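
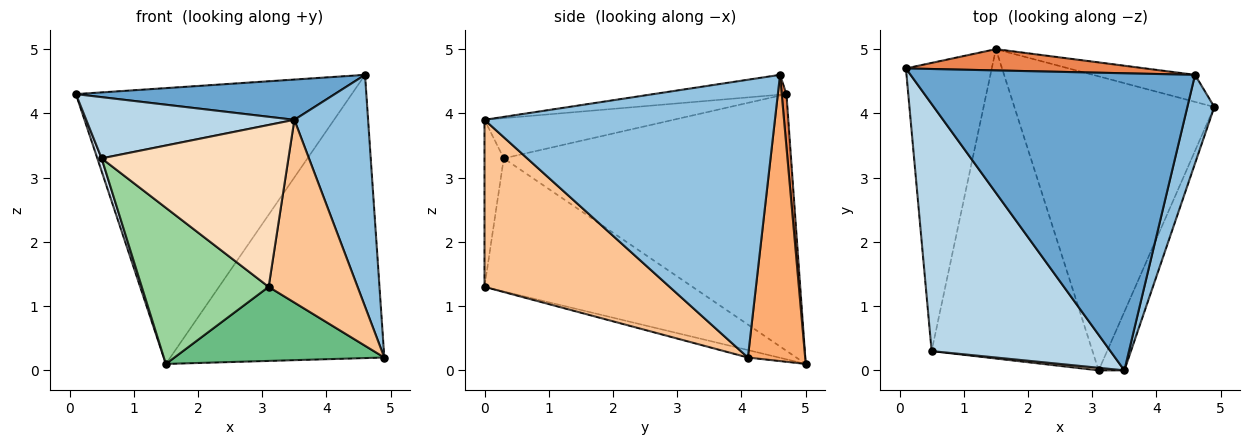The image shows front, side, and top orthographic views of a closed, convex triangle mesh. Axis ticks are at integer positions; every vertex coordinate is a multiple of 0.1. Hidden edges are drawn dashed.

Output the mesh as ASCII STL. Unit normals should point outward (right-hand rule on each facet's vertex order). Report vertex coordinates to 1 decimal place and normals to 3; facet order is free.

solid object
 facet normal -0.069 -0.134 0.989
  outer loop
   vertex 4.6 4.6 4.6
   vertex 0.1 4.7 4.3
   vertex 3.5 0.0 3.9
  endloop
 endfacet
 facet normal 0.965 -0.245 0.094
  outer loop
   vertex 4.6 4.6 4.6
   vertex 3.5 0.0 3.9
   vertex 4.9 4.1 0.2
  endloop
 endfacet
 facet normal -0.213 -0.235 0.948
  outer loop
   vertex 0.5 0.3 3.3
   vertex 3.5 0.0 3.9
   vertex 0.1 4.7 4.3
  endloop
 endfacet
 facet normal -0.948 -0.014 -0.317
  outer loop
   vertex 1.5 5.0 0.1
   vertex 0.5 0.3 3.3
   vertex 0.1 4.7 4.3
  endloop
 endfacet
 facet normal 0.017 0.997 0.077
  outer loop
   vertex 1.5 5.0 0.1
   vertex 0.1 4.7 4.3
   vertex 4.6 4.6 4.6
  endloop
 endfacet
 facet normal 0.257 0.962 -0.092
  outer loop
   vertex 1.5 5.0 0.1
   vertex 4.6 4.6 4.6
   vertex 4.9 4.1 0.2
  endloop
 endfacet
 facet normal 0.893 -0.429 -0.137
  outer loop
   vertex 3.1 0.0 1.3
   vertex 4.9 4.1 0.2
   vertex 3.5 0.0 3.9
  endloop
 endfacet
 facet normal -0.103 -0.995 0.016
  outer loop
   vertex 3.1 0.0 1.3
   vertex 3.5 0.0 3.9
   vertex 0.5 0.3 3.3
  endloop
 endfacet
 facet normal -0.036 -0.244 -0.969
  outer loop
   vertex 3.1 0.0 1.3
   vertex 1.5 5.0 0.1
   vertex 4.9 4.1 0.2
  endloop
 endfacet
 facet normal -0.594 -0.362 -0.718
  outer loop
   vertex 3.1 0.0 1.3
   vertex 0.5 0.3 3.3
   vertex 1.5 5.0 0.1
  endloop
 endfacet
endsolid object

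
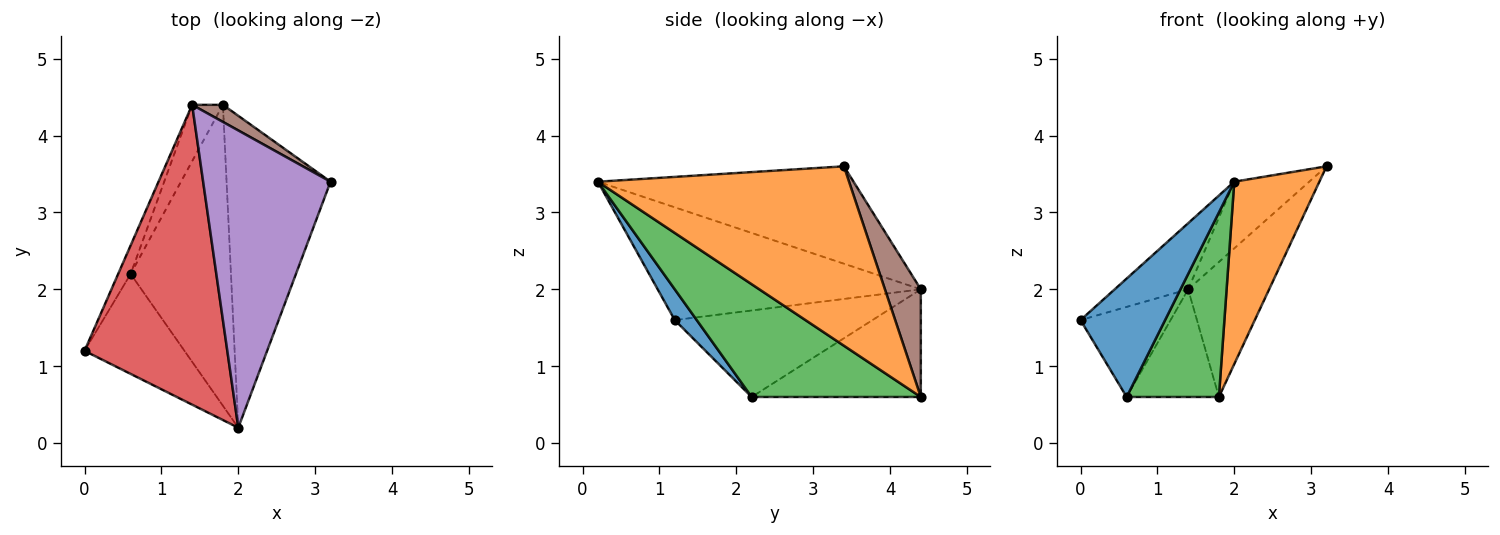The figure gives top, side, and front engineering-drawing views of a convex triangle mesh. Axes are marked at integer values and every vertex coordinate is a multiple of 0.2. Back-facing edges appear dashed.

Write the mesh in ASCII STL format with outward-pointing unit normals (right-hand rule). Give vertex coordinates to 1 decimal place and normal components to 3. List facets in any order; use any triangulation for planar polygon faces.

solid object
 facet normal 0.195 -0.750 -0.633
  outer loop
   vertex 0.6 2.2 0.6
   vertex 2.0 0.2 3.4
   vertex 0.0 1.2 1.6
  endloop
 endfacet
 facet normal 0.830 -0.281 -0.481
  outer loop
   vertex 1.8 4.4 0.6
   vertex 3.2 3.4 3.6
   vertex 2.0 0.2 3.4
  endloop
 endfacet
 facet normal 0.692 -0.377 -0.616
  outer loop
   vertex 1.8 4.4 0.6
   vertex 2.0 0.2 3.4
   vertex 0.6 2.2 0.6
  endloop
 endfacet
 facet normal -0.611 0.171 0.773
  outer loop
   vertex 1.4 4.4 2.0
   vertex 0.0 1.2 1.6
   vertex 2.0 0.2 3.4
  endloop
 endfacet
 facet normal -0.598 0.175 0.782
  outer loop
   vertex 1.4 4.4 2.0
   vertex 2.0 0.2 3.4
   vertex 3.2 3.4 3.6
  endloop
 endfacet
 facet normal 0.402 0.908 0.115
  outer loop
   vertex 1.4 4.4 2.0
   vertex 3.2 3.4 3.6
   vertex 1.8 4.4 0.6
  endloop
 endfacet
 facet normal -0.902 0.411 -0.130
  outer loop
   vertex 1.4 4.4 2.0
   vertex 0.6 2.2 0.6
   vertex 0.0 1.2 1.6
  endloop
 endfacet
 facet normal -0.852 0.464 -0.243
  outer loop
   vertex 1.4 4.4 2.0
   vertex 1.8 4.4 0.6
   vertex 0.6 2.2 0.6
  endloop
 endfacet
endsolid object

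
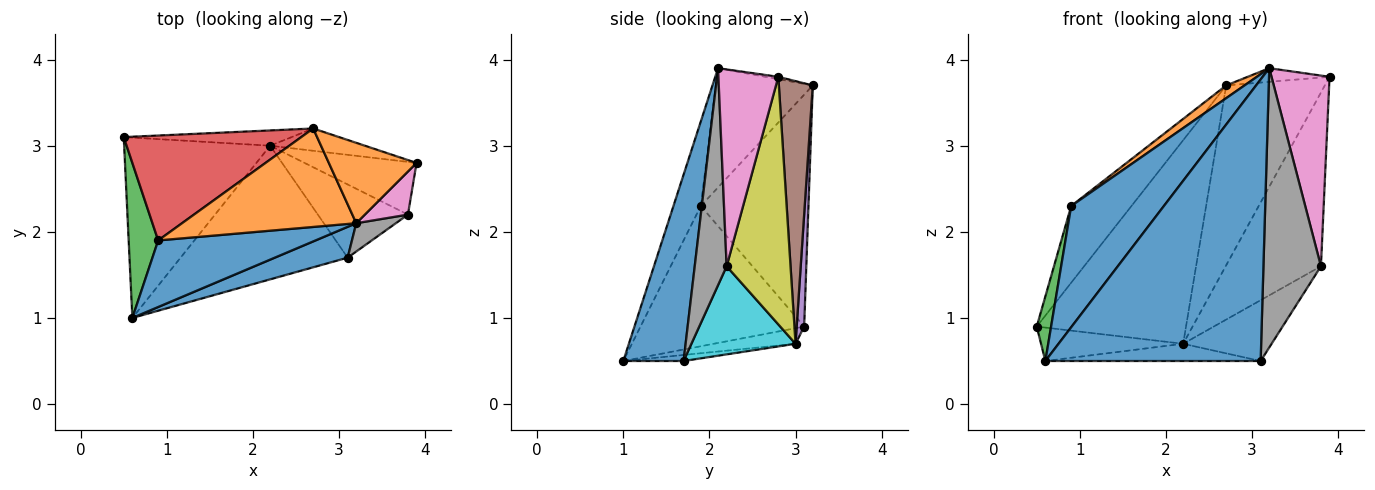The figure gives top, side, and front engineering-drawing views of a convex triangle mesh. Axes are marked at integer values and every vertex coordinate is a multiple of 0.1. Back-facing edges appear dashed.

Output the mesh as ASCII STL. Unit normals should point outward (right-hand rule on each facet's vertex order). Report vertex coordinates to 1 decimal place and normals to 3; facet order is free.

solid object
 facet normal 0.268 -0.958 0.105
  outer loop
   vertex 3.1 1.7 0.5
   vertex 3.2 2.1 3.9
   vertex 0.6 1.0 0.5
  endloop
 endfacet
 facet normal -0.026 0.167 0.986
  outer loop
   vertex 2.7 3.2 3.7
   vertex 3.2 2.1 3.9
   vertex 3.9 2.8 3.8
  endloop
 endfacet
 facet normal -0.104 0.181 -0.978
  outer loop
   vertex 2.2 3.0 0.7
   vertex 0.6 1.0 0.5
   vertex 0.5 3.1 0.9
  endloop
 endfacet
 facet normal -0.036 0.128 -0.991
  outer loop
   vertex 2.2 3.0 0.7
   vertex 3.1 1.7 0.5
   vertex 0.6 1.0 0.5
  endloop
 endfacet
 facet normal 0.050 0.996 -0.075
  outer loop
   vertex 2.2 3.0 0.7
   vertex 0.5 3.1 0.9
   vertex 2.7 3.2 3.7
  endloop
 endfacet
 facet normal 0.323 0.939 -0.116
  outer loop
   vertex 2.2 3.0 0.7
   vertex 2.7 3.2 3.7
   vertex 3.9 2.8 3.8
  endloop
 endfacet
 facet normal 0.710 -0.687 0.155
  outer loop
   vertex 3.8 2.2 1.6
   vertex 3.9 2.8 3.8
   vertex 3.2 2.1 3.9
  endloop
 endfacet
 facet normal 0.483 -0.871 0.088
  outer loop
   vertex 3.8 2.2 1.6
   vertex 3.2 2.1 3.9
   vertex 3.1 1.7 0.5
  endloop
 endfacet
 facet normal 0.540 0.805 -0.244
  outer loop
   vertex 3.8 2.2 1.6
   vertex 2.2 3.0 0.7
   vertex 3.9 2.8 3.8
  endloop
 endfacet
 facet normal 0.601 0.511 -0.615
  outer loop
   vertex 3.8 2.2 1.6
   vertex 3.1 1.7 0.5
   vertex 2.2 3.0 0.7
  endloop
 endfacet
 facet normal -0.250 -0.849 0.466
  outer loop
   vertex 0.9 1.9 2.3
   vertex 0.6 1.0 0.5
   vertex 3.2 2.1 3.9
  endloop
 endfacet
 facet normal -0.562 -0.106 0.821
  outer loop
   vertex 0.9 1.9 2.3
   vertex 3.2 2.1 3.9
   vertex 2.7 3.2 3.7
  endloop
 endfacet
 facet normal -0.975 -0.086 0.205
  outer loop
   vertex 0.9 1.9 2.3
   vertex 0.5 3.1 0.9
   vertex 0.6 1.0 0.5
  endloop
 endfacet
 facet normal -0.725 0.406 0.556
  outer loop
   vertex 0.9 1.9 2.3
   vertex 2.7 3.2 3.7
   vertex 0.5 3.1 0.9
  endloop
 endfacet
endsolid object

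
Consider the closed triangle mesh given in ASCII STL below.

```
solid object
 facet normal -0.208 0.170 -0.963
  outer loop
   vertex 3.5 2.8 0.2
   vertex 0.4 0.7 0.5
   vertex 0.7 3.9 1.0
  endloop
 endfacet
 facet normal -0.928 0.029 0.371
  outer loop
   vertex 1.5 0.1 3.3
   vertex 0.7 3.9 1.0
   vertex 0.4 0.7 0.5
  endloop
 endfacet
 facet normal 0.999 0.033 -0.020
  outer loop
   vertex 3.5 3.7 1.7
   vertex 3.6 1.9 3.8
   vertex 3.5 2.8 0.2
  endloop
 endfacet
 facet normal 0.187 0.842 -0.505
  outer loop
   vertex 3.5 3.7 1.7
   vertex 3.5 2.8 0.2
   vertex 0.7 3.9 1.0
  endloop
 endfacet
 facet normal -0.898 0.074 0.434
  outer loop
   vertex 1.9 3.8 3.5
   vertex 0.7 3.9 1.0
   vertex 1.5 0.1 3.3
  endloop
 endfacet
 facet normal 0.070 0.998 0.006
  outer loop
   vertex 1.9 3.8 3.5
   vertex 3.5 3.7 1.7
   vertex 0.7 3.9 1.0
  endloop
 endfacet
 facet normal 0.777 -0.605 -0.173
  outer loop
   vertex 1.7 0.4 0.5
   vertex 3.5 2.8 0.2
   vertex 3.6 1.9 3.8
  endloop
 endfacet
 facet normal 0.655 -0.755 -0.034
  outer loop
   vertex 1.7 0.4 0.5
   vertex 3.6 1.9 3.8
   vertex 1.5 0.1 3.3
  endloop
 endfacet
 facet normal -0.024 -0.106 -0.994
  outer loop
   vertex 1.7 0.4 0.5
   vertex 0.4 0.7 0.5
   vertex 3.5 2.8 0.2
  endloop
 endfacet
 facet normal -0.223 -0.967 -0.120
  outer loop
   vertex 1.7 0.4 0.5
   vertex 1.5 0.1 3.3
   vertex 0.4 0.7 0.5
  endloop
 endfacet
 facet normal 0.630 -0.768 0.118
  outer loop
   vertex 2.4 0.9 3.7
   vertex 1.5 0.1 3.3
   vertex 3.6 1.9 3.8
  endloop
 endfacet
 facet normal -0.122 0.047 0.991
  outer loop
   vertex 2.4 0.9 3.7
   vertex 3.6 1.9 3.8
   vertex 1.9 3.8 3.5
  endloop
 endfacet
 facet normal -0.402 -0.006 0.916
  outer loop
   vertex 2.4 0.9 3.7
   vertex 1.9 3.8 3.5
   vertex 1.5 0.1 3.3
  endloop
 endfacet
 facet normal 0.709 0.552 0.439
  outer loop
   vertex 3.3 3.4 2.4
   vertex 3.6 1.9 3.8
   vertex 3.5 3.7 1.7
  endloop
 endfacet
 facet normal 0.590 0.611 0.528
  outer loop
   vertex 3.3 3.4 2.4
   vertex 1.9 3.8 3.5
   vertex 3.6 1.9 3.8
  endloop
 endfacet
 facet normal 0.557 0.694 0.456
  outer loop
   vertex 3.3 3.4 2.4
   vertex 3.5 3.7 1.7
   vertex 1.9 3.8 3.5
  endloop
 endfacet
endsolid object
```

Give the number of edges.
24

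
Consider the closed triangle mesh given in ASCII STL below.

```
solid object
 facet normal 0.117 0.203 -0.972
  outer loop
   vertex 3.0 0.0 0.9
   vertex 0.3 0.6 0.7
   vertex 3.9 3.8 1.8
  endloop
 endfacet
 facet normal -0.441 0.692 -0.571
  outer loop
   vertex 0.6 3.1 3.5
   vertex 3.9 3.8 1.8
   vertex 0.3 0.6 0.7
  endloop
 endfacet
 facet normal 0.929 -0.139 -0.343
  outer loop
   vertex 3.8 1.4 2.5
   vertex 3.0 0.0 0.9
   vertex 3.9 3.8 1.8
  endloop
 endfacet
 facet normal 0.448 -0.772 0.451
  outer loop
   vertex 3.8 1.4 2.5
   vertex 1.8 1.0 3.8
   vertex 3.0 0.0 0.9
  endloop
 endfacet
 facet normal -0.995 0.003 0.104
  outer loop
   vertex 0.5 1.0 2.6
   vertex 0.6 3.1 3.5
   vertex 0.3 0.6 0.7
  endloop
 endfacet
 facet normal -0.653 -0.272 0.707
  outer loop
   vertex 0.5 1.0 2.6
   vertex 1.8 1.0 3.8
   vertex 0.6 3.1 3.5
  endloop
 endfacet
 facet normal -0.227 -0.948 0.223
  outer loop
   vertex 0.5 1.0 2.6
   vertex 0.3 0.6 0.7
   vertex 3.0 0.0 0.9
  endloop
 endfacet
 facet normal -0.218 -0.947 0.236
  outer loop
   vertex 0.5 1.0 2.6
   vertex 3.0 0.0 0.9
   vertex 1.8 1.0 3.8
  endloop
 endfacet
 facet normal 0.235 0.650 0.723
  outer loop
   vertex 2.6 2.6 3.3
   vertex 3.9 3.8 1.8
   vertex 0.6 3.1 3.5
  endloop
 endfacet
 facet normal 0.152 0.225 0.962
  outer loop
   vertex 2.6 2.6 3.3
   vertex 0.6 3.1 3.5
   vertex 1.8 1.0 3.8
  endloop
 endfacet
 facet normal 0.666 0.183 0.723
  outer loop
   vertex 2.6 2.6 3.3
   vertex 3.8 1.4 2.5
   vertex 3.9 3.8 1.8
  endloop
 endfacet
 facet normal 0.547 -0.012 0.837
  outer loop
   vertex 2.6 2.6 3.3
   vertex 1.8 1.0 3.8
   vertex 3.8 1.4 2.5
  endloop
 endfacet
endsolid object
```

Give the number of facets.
12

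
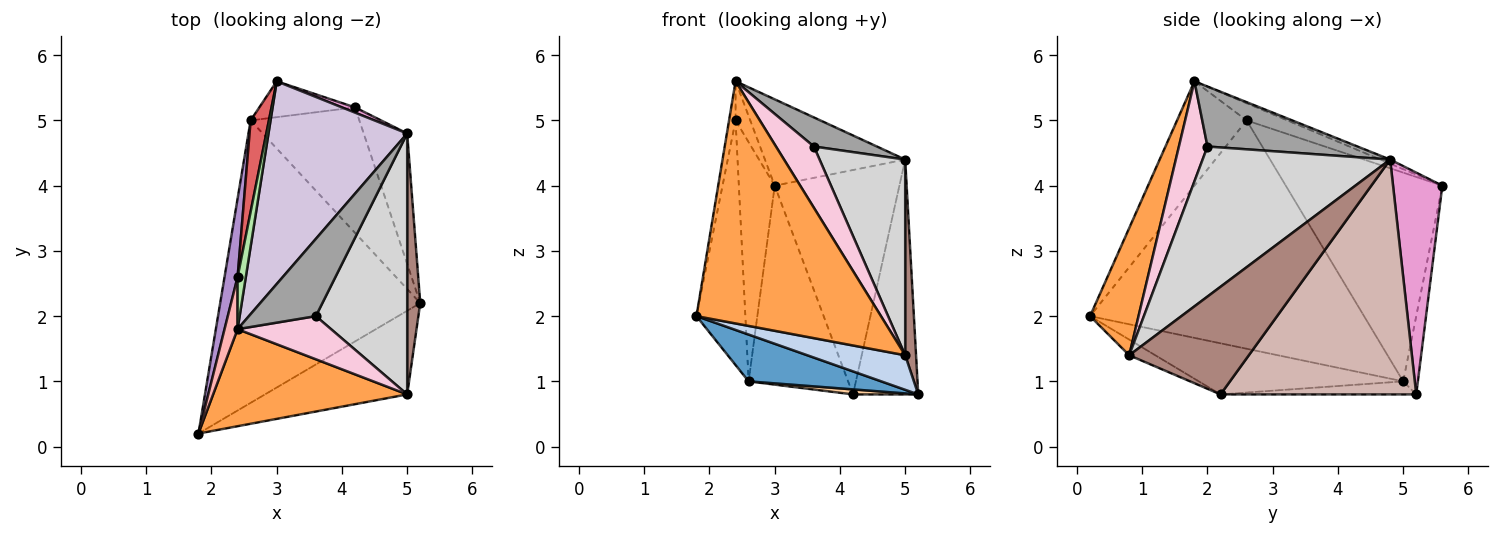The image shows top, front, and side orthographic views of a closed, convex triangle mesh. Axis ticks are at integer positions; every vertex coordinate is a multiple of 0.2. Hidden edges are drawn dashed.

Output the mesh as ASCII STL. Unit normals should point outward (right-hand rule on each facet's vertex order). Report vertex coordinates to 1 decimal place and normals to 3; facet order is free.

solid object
 facet normal -0.244 -0.159 -0.957
  outer loop
   vertex 2.6 5.0 1.0
   vertex 5.2 2.2 0.8
   vertex 1.8 0.2 2.0
  endloop
 endfacet
 facet normal -0.101 -0.380 -0.920
  outer loop
   vertex 5.0 0.8 1.4
   vertex 1.8 0.2 2.0
   vertex 5.2 2.2 0.8
  endloop
 endfacet
 facet normal 0.237 -0.902 0.361
  outer loop
   vertex 5.0 0.8 1.4
   vertex 2.4 1.8 5.6
   vertex 1.8 0.2 2.0
  endloop
 endfacet
 facet normal -0.119 -0.040 -0.992
  outer loop
   vertex 4.2 5.2 0.8
   vertex 5.2 2.2 0.8
   vertex 2.6 5.0 1.0
  endloop
 endfacet
 facet normal -0.144 0.974 -0.176
  outer loop
   vertex 4.2 5.2 0.8
   vertex 2.6 5.0 1.0
   vertex 3.0 5.6 4.0
  endloop
 endfacet
 facet normal -0.857 0.309 0.412
  outer loop
   vertex 2.4 2.6 5.0
   vertex 2.4 1.8 5.6
   vertex 3.0 5.6 4.0
  endloop
 endfacet
 facet normal -0.971 0.223 0.085
  outer loop
   vertex 2.4 2.6 5.0
   vertex 3.0 5.6 4.0
   vertex 2.6 5.0 1.0
  endloop
 endfacet
 facet normal -0.988 0.093 0.124
  outer loop
   vertex 2.4 2.6 5.0
   vertex 1.8 0.2 2.0
   vertex 2.4 1.8 5.6
  endloop
 endfacet
 facet normal -0.983 0.176 0.056
  outer loop
   vertex 2.4 2.6 5.0
   vertex 2.6 5.0 1.0
   vertex 1.8 0.2 2.0
  endloop
 endfacet
 facet normal -0.027 0.392 0.920
  outer loop
   vertex 5.0 4.8 4.4
   vertex 3.0 5.6 4.0
   vertex 2.4 1.8 5.6
  endloop
 endfacet
 facet normal 0.989 -0.090 0.120
  outer loop
   vertex 5.0 4.8 4.4
   vertex 5.0 0.8 1.4
   vertex 5.2 2.2 0.8
  endloop
 endfacet
 facet normal 0.934 0.311 -0.173
  outer loop
   vertex 5.0 4.8 4.4
   vertex 5.2 2.2 0.8
   vertex 4.2 5.2 0.8
  endloop
 endfacet
 facet normal 0.368 0.930 0.022
  outer loop
   vertex 5.0 4.8 4.4
   vertex 4.2 5.2 0.8
   vertex 3.0 5.6 4.0
  endloop
 endfacet
 facet normal 0.525 -0.696 0.490
  outer loop
   vertex 3.6 2.0 4.6
   vertex 2.4 1.8 5.6
   vertex 5.0 0.8 1.4
  endloop
 endfacet
 facet normal 0.643 -0.270 0.717
  outer loop
   vertex 3.6 2.0 4.6
   vertex 5.0 4.8 4.4
   vertex 2.4 1.8 5.6
  endloop
 endfacet
 facet normal 0.796 -0.363 0.484
  outer loop
   vertex 3.6 2.0 4.6
   vertex 5.0 0.8 1.4
   vertex 5.0 4.8 4.4
  endloop
 endfacet
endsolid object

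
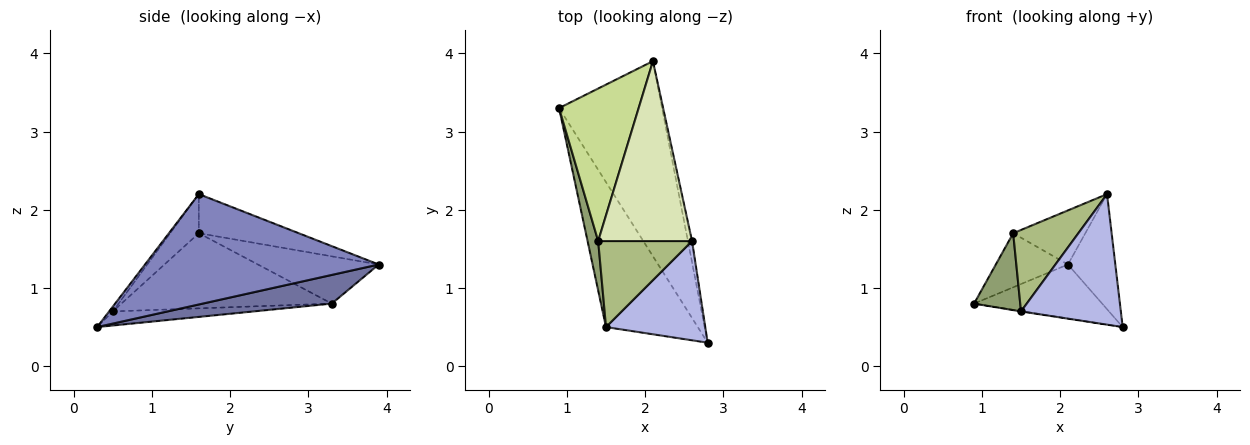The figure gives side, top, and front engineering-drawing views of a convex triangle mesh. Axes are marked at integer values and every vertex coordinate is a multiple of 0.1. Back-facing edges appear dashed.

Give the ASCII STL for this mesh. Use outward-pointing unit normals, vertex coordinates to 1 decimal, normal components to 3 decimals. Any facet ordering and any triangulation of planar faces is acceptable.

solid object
 facet normal 0.259 0.257 -0.931
  outer loop
   vertex 2.1 3.9 1.3
   vertex 2.8 0.3 0.5
   vertex 0.9 3.3 0.8
  endloop
 endfacet
 facet normal 0.979 0.199 -0.037
  outer loop
   vertex 2.6 1.6 2.2
   vertex 2.8 0.3 0.5
   vertex 2.1 3.9 1.3
  endloop
 endfacet
 facet normal -0.152 0.003 -0.988
  outer loop
   vertex 1.5 0.5 0.7
   vertex 0.9 3.3 0.8
   vertex 2.8 0.3 0.5
  endloop
 endfacet
 facet normal -0.029 -0.796 0.605
  outer loop
   vertex 1.5 0.5 0.7
   vertex 2.8 0.3 0.5
   vertex 2.6 1.6 2.2
  endloop
 endfacet
 facet normal -0.968 -0.212 0.137
  outer loop
   vertex 1.4 1.6 1.7
   vertex 0.9 3.3 0.8
   vertex 1.5 0.5 0.7
  endloop
 endfacet
 facet normal -0.290 -0.658 0.695
  outer loop
   vertex 1.4 1.6 1.7
   vertex 1.5 0.5 0.7
   vertex 2.6 1.6 2.2
  endloop
 endfacet
 facet normal -0.488 0.292 0.822
  outer loop
   vertex 1.4 1.6 1.7
   vertex 2.1 3.9 1.3
   vertex 0.9 3.3 0.8
  endloop
 endfacet
 facet normal -0.371 0.267 0.889
  outer loop
   vertex 1.4 1.6 1.7
   vertex 2.6 1.6 2.2
   vertex 2.1 3.9 1.3
  endloop
 endfacet
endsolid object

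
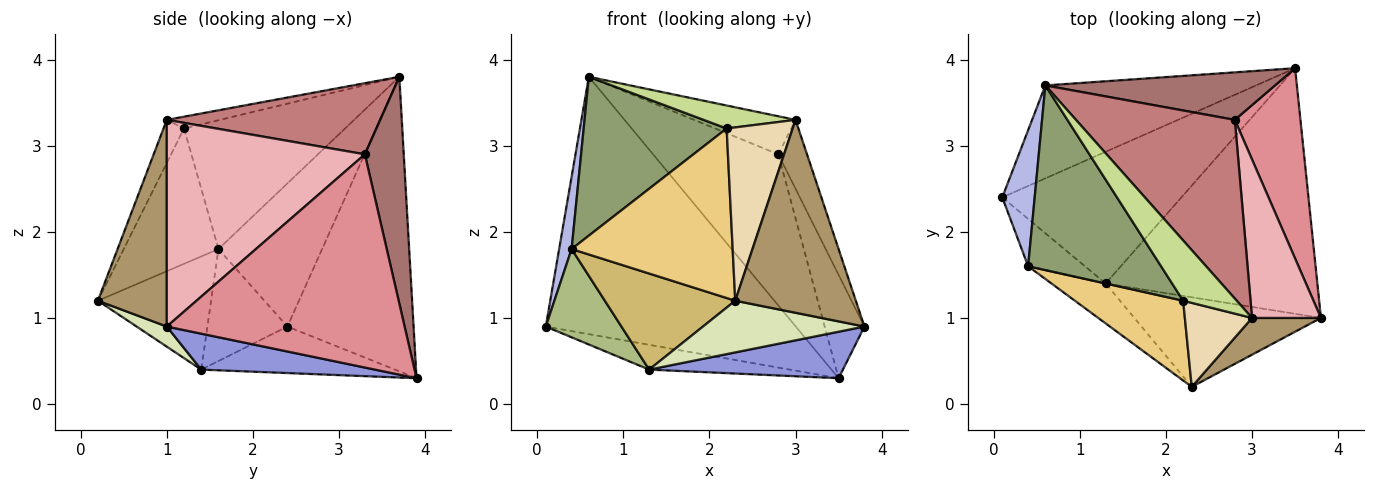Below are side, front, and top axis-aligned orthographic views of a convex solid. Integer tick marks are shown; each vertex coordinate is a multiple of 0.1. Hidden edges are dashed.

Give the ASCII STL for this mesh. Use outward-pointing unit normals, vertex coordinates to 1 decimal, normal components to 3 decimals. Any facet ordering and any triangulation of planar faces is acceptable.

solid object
 facet normal -0.429 0.850 -0.307
  outer loop
   vertex 0.6 3.7 3.8
   vertex 3.5 3.9 0.3
   vertex 0.1 2.4 0.9
  endloop
 endfacet
 facet normal -0.247 0.179 -0.952
  outer loop
   vertex 1.3 1.4 0.4
   vertex 0.1 2.4 0.9
   vertex 3.5 3.9 0.3
  endloop
 endfacet
 facet normal 0.164 -0.184 -0.969
  outer loop
   vertex 1.3 1.4 0.4
   vertex 3.5 3.9 0.3
   vertex 3.8 1.0 0.9
  endloop
 endfacet
 facet normal -0.969 -0.117 0.219
  outer loop
   vertex 0.4 1.6 1.8
   vertex 0.6 3.7 3.8
   vertex 0.1 2.4 0.9
  endloop
 endfacet
 facet normal -0.592 -0.526 0.611
  outer loop
   vertex 0.4 1.6 1.8
   vertex 2.2 1.2 3.2
   vertex 0.6 3.7 3.8
  endloop
 endfacet
 facet normal -0.682 -0.645 -0.346
  outer loop
   vertex 0.4 1.6 1.8
   vertex 0.1 2.4 0.9
   vertex 1.3 1.4 0.4
  endloop
 endfacet
 facet normal -0.202 -0.349 0.915
  outer loop
   vertex 3.0 1.0 3.3
   vertex 0.6 3.7 3.8
   vertex 2.2 1.2 3.2
  endloop
 endfacet
 facet normal 0.093 -0.498 -0.862
  outer loop
   vertex 2.3 0.2 1.2
   vertex 1.3 1.4 0.4
   vertex 3.8 1.0 0.9
  endloop
 endfacet
 facet normal 0.489 -0.857 0.163
  outer loop
   vertex 2.3 0.2 1.2
   vertex 3.8 1.0 0.9
   vertex 3.0 1.0 3.3
  endloop
 endfacet
 facet normal -0.625 -0.721 -0.299
  outer loop
   vertex 2.3 0.2 1.2
   vertex 0.4 1.6 1.8
   vertex 1.3 1.4 0.4
  endloop
 endfacet
 facet normal -0.470 -0.799 0.376
  outer loop
   vertex 2.3 0.2 1.2
   vertex 2.2 1.2 3.2
   vertex 0.4 1.6 1.8
  endloop
 endfacet
 facet normal -0.269 -0.867 0.420
  outer loop
   vertex 2.3 0.2 1.2
   vertex 3.0 1.0 3.3
   vertex 2.2 1.2 3.2
  endloop
 endfacet
 facet normal 0.284 0.915 0.288
  outer loop
   vertex 2.8 3.3 2.9
   vertex 3.5 3.9 0.3
   vertex 0.6 3.7 3.8
  endloop
 endfacet
 facet normal 0.401 0.191 0.896
  outer loop
   vertex 2.8 3.3 2.9
   vertex 0.6 3.7 3.8
   vertex 3.0 1.0 3.3
  endloop
 endfacet
 facet normal 0.944 0.158 0.290
  outer loop
   vertex 2.8 3.3 2.9
   vertex 3.8 1.0 0.9
   vertex 3.5 3.9 0.3
  endloop
 endfacet
 facet normal 0.940 0.136 0.313
  outer loop
   vertex 2.8 3.3 2.9
   vertex 3.0 1.0 3.3
   vertex 3.8 1.0 0.9
  endloop
 endfacet
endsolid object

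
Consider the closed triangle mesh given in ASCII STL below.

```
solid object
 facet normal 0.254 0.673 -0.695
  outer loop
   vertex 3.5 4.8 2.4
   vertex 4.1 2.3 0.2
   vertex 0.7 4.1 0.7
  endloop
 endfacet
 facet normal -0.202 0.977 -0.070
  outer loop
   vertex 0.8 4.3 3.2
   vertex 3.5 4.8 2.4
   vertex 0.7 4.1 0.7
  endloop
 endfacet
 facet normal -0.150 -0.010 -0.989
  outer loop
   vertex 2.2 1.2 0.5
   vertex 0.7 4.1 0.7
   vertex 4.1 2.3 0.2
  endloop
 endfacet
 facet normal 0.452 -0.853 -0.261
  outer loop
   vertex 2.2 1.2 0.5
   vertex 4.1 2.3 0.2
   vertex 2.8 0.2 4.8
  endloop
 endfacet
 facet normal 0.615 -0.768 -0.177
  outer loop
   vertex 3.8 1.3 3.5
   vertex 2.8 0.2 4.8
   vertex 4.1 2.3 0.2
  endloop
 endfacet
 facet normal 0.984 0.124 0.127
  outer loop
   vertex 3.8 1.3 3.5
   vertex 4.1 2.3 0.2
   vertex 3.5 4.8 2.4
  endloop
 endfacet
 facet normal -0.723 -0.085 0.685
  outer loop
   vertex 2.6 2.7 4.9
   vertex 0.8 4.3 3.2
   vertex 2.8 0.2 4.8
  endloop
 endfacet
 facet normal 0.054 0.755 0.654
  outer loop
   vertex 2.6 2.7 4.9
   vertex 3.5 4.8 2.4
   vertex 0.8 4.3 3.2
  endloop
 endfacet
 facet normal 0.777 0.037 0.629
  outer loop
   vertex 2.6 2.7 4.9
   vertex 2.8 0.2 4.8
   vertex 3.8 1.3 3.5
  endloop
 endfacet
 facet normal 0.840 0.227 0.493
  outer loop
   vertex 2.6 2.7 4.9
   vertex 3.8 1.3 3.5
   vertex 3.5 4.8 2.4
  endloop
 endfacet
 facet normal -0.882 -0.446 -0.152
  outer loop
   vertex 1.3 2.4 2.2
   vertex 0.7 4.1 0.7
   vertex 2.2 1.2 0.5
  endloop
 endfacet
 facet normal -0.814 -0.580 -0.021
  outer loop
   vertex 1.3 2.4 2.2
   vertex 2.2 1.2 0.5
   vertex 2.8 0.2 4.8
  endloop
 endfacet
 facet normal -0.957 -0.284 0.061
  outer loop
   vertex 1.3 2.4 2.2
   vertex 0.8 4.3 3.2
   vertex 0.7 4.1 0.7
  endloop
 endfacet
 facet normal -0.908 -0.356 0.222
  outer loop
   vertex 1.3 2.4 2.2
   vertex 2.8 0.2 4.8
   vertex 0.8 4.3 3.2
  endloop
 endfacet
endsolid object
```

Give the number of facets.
14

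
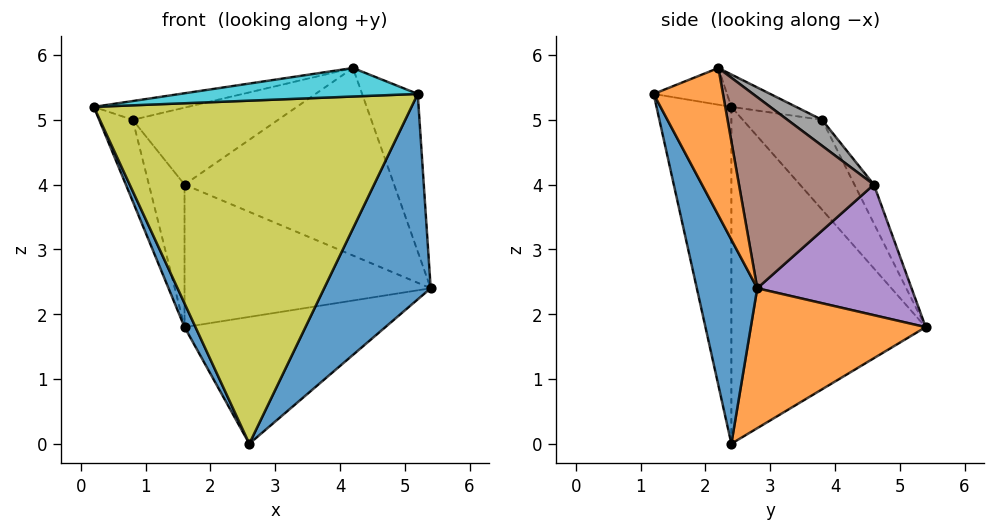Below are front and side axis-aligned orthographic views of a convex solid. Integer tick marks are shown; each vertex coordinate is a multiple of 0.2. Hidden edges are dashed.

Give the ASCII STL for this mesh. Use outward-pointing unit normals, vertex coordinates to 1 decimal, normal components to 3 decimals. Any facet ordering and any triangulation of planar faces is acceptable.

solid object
 facet normal -0.907 -0.051 -0.419
  outer loop
   vertex 2.6 2.4 0.0
   vertex 0.2 2.4 5.2
   vertex 1.6 5.4 1.8
  endloop
 endfacet
 facet normal 0.490 0.563 -0.666
  outer loop
   vertex 2.6 2.4 0.0
   vertex 1.6 5.4 1.8
   vertex 5.4 2.8 2.4
  endloop
 endfacet
 facet normal -0.920 0.389 -0.035
  outer loop
   vertex 0.8 3.8 5.0
   vertex 1.6 5.4 1.8
   vertex 0.2 2.4 5.2
  endloop
 endfacet
 facet normal -0.136 0.197 0.971
  outer loop
   vertex 0.8 3.8 5.0
   vertex 0.2 2.4 5.2
   vertex 4.2 2.2 5.8
  endloop
 endfacet
 facet normal 0.508 0.810 0.294
  outer loop
   vertex 1.6 4.6 4.0
   vertex 5.4 2.8 2.4
   vertex 1.6 5.4 1.8
  endloop
 endfacet
 facet normal 0.513 0.796 0.321
  outer loop
   vertex 1.6 4.6 4.0
   vertex 4.2 2.2 5.8
   vertex 5.4 2.8 2.4
  endloop
 endfacet
 facet normal -0.456 0.836 0.304
  outer loop
   vertex 1.6 4.6 4.0
   vertex 1.6 5.4 1.8
   vertex 0.8 3.8 5.0
  endloop
 endfacet
 facet normal 0.167 0.701 0.694
  outer loop
   vertex 1.6 4.6 4.0
   vertex 0.8 3.8 5.0
   vertex 4.2 2.2 5.8
  endloop
 endfacet
 facet normal -0.228 -0.968 -0.105
  outer loop
   vertex 5.2 1.2 5.4
   vertex 0.2 2.4 5.2
   vertex 2.6 2.4 0.0
  endloop
 endfacet
 facet normal -0.153 -0.495 0.855
  outer loop
   vertex 5.2 1.2 5.4
   vertex 4.2 2.2 5.8
   vertex 0.2 2.4 5.2
  endloop
 endfacet
 facet normal 0.453 -0.799 -0.396
  outer loop
   vertex 5.2 1.2 5.4
   vertex 2.6 2.4 0.0
   vertex 5.4 2.8 2.4
  endloop
 endfacet
 facet normal 0.728 0.584 0.360
  outer loop
   vertex 5.2 1.2 5.4
   vertex 5.4 2.8 2.4
   vertex 4.2 2.2 5.8
  endloop
 endfacet
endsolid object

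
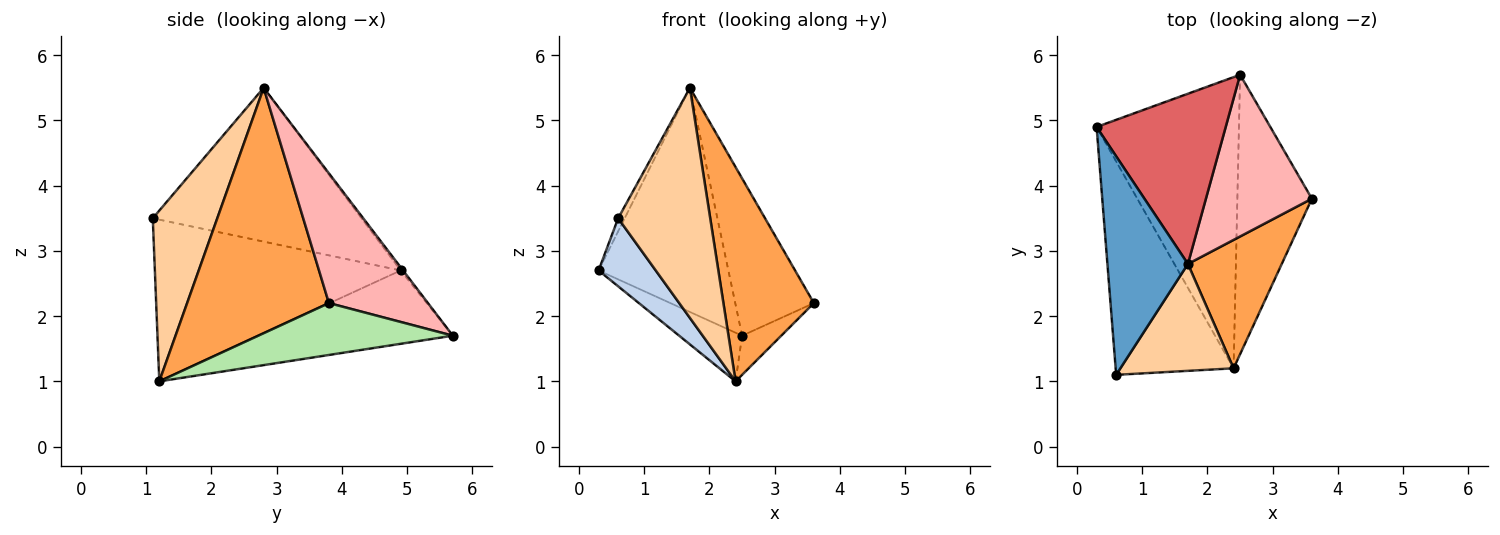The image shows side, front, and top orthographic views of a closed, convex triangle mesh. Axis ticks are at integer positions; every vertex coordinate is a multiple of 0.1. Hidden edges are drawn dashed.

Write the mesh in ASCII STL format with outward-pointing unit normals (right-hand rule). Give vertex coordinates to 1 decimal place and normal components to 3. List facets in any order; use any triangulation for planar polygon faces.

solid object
 facet normal -0.886 0.028 0.464
  outer loop
   vertex 1.7 2.8 5.5
   vertex 0.3 4.9 2.7
   vertex 0.6 1.1 3.5
  endloop
 endfacet
 facet normal -0.794 -0.185 -0.579
  outer loop
   vertex 2.4 1.2 1.0
   vertex 0.6 1.1 3.5
   vertex 0.3 4.9 2.7
  endloop
 endfacet
 facet normal 0.802 -0.512 0.307
  outer loop
   vertex 2.4 1.2 1.0
   vertex 3.6 3.8 2.2
   vertex 1.7 2.8 5.5
  endloop
 endfacet
 facet normal 0.536 -0.765 0.356
  outer loop
   vertex 2.4 1.2 1.0
   vertex 1.7 2.8 5.5
   vertex 0.6 1.1 3.5
  endloop
 endfacet
 facet normal -0.453 0.147 -0.879
  outer loop
   vertex 2.5 5.7 1.7
   vertex 2.4 1.2 1.0
   vertex 0.3 4.9 2.7
  endloop
 endfacet
 facet normal 0.568 0.114 -0.815
  outer loop
   vertex 2.5 5.7 1.7
   vertex 3.6 3.8 2.2
   vertex 2.4 1.2 1.0
  endloop
 endfacet
 facet normal -0.015 0.796 0.605
  outer loop
   vertex 2.5 5.7 1.7
   vertex 0.3 4.9 2.7
   vertex 1.7 2.8 5.5
  endloop
 endfacet
 facet normal 0.660 0.524 0.539
  outer loop
   vertex 2.5 5.7 1.7
   vertex 1.7 2.8 5.5
   vertex 3.6 3.8 2.2
  endloop
 endfacet
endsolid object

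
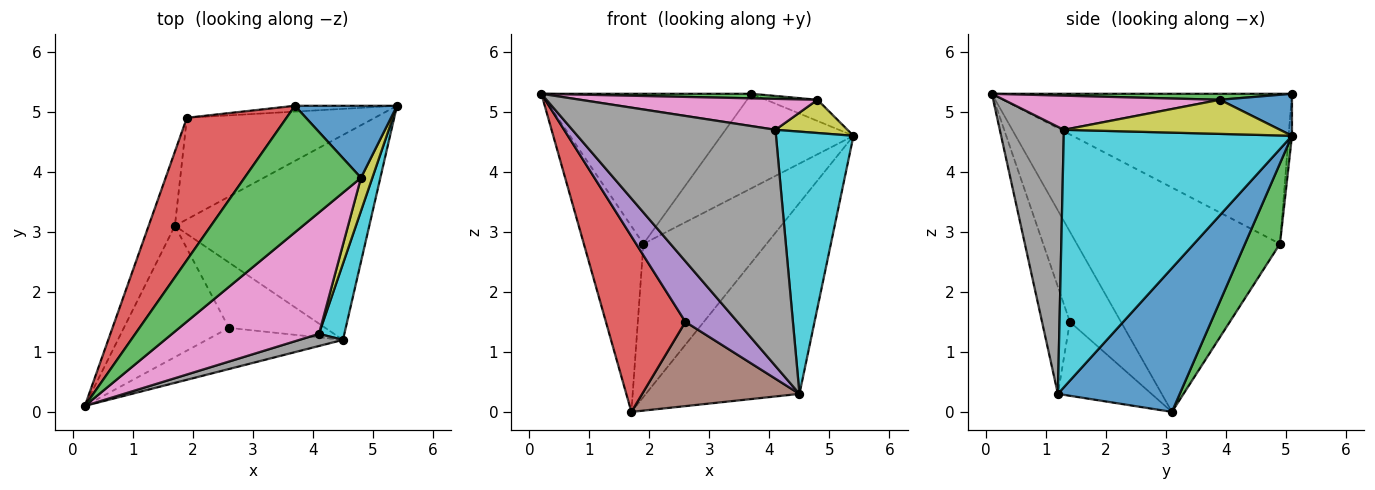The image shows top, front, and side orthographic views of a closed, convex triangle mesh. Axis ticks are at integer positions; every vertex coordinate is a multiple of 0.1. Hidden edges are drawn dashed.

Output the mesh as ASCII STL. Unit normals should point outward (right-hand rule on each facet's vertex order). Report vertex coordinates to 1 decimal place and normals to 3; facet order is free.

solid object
 facet normal 0.476 0.600 -0.643
  outer loop
   vertex 4.5 1.2 0.3
   vertex 1.7 3.1 0.0
   vertex 5.4 5.1 4.6
  endloop
 endfacet
 facet normal -0.954 0.280 -0.112
  outer loop
   vertex 1.9 4.9 2.8
   vertex 1.7 3.1 0.0
   vertex 0.2 0.1 5.3
  endloop
 endfacet
 facet normal 0.230 0.811 -0.538
  outer loop
   vertex 1.9 4.9 2.8
   vertex 5.4 5.1 4.6
   vertex 1.7 3.1 0.0
  endloop
 endfacet
 facet normal -0.457 -0.712 -0.533
  outer loop
   vertex 2.6 1.4 1.5
   vertex 0.2 0.1 5.3
   vertex 1.7 3.1 0.0
  endloop
 endfacet
 facet normal -0.404 -0.756 -0.514
  outer loop
   vertex 2.6 1.4 1.5
   vertex 4.5 1.2 0.3
   vertex 0.2 0.1 5.3
  endloop
 endfacet
 facet normal -0.426 -0.715 -0.555
  outer loop
   vertex 2.6 1.4 1.5
   vertex 1.7 3.1 0.0
   vertex 4.5 1.2 0.3
  endloop
 endfacet
 facet normal 0.220 -0.241 0.945
  outer loop
   vertex 4.1 1.3 4.7
   vertex 4.8 3.9 5.2
   vertex 0.2 0.1 5.3
  endloop
 endfacet
 facet normal 0.301 -0.952 0.049
  outer loop
   vertex 4.1 1.3 4.7
   vertex 0.2 0.1 5.3
   vertex 4.5 1.2 0.3
  endloop
 endfacet
 facet normal 0.905 -0.302 0.302
  outer loop
   vertex 4.1 1.3 4.7
   vertex 5.4 5.1 4.6
   vertex 4.8 3.9 5.2
  endloop
 endfacet
 facet normal 0.943 -0.320 0.093
  outer loop
   vertex 4.1 1.3 4.7
   vertex 4.5 1.2 0.3
   vertex 5.4 5.1 4.6
  endloop
 endfacet
 facet normal 0.367 0.262 0.892
  outer loop
   vertex 3.7 5.1 5.3
   vertex 4.8 3.9 5.2
   vertex 5.4 5.1 4.6
  endloop
 endfacet
 facet normal -0.025 0.998 -0.062
  outer loop
   vertex 3.7 5.1 5.3
   vertex 5.4 5.1 4.6
   vertex 1.9 4.9 2.8
  endloop
 endfacet
 facet normal 0.051 -0.036 0.998
  outer loop
   vertex 3.7 5.1 5.3
   vertex 0.2 0.1 5.3
   vertex 4.8 3.9 5.2
  endloop
 endfacet
 facet normal -0.720 0.504 0.478
  outer loop
   vertex 3.7 5.1 5.3
   vertex 1.9 4.9 2.8
   vertex 0.2 0.1 5.3
  endloop
 endfacet
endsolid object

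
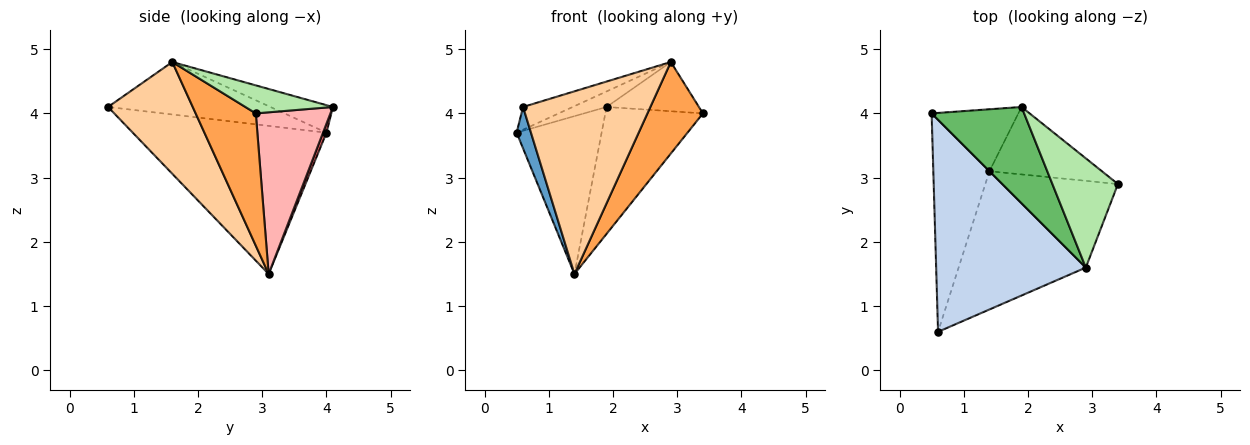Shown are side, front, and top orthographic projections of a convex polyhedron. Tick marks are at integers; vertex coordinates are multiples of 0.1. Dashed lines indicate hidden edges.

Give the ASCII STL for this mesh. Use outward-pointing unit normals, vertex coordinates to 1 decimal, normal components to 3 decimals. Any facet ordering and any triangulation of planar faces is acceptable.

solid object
 facet normal -0.933 -0.069 -0.353
  outer loop
   vertex 1.4 3.1 1.5
   vertex 0.6 0.6 4.1
   vertex 0.5 4.0 3.7
  endloop
 endfacet
 facet normal -0.330 0.101 0.939
  outer loop
   vertex 2.9 1.6 4.8
   vertex 0.5 4.0 3.7
   vertex 0.6 0.6 4.1
  endloop
 endfacet
 facet normal 0.618 -0.570 -0.540
  outer loop
   vertex 2.9 1.6 4.8
   vertex 1.4 3.1 1.5
   vertex 3.4 2.9 4.0
  endloop
 endfacet
 facet normal 0.469 -0.704 -0.533
  outer loop
   vertex 2.9 1.6 4.8
   vertex 0.6 0.6 4.1
   vertex 1.4 3.1 1.5
  endloop
 endfacet
 facet normal -0.282 0.153 0.947
  outer loop
   vertex 1.9 4.1 4.1
   vertex 0.5 4.0 3.7
   vertex 2.9 1.6 4.8
  endloop
 endfacet
 facet normal 0.363 0.383 0.849
  outer loop
   vertex 1.9 4.1 4.1
   vertex 2.9 1.6 4.8
   vertex 3.4 2.9 4.0
  endloop
 endfacet
 facet normal 0.038 0.930 -0.365
  outer loop
   vertex 1.9 4.1 4.1
   vertex 1.4 3.1 1.5
   vertex 0.5 4.0 3.7
  endloop
 endfacet
 facet normal 0.560 0.732 -0.389
  outer loop
   vertex 1.9 4.1 4.1
   vertex 3.4 2.9 4.0
   vertex 1.4 3.1 1.5
  endloop
 endfacet
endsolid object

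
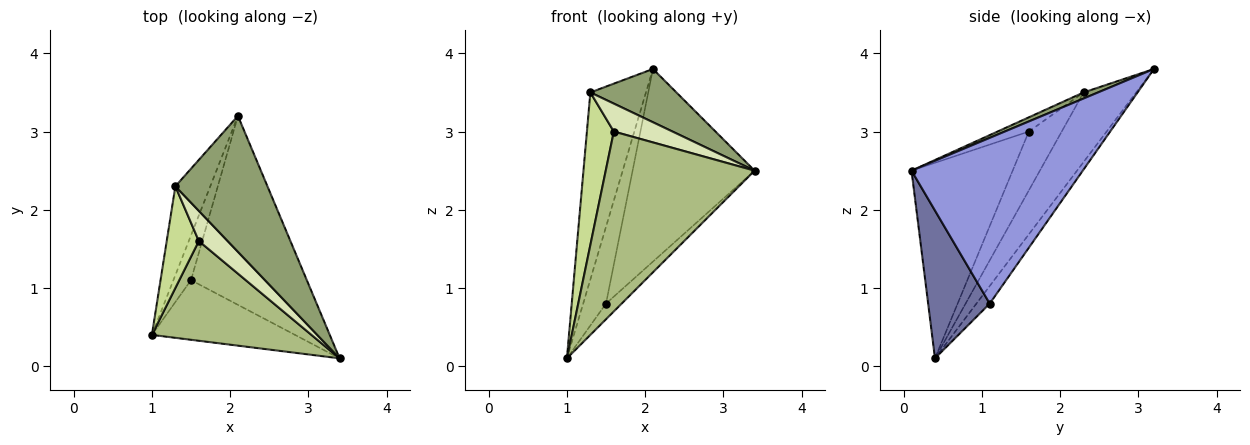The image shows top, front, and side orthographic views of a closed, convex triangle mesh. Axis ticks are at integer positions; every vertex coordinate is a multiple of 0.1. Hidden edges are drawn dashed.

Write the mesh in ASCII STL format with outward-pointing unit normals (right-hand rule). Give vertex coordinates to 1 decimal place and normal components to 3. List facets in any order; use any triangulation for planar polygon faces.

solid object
 facet normal 0.707 0.179 -0.684
  outer loop
   vertex 1.5 1.1 0.8
   vertex 3.4 0.1 2.5
   vertex 1.0 0.4 0.1
  endloop
 endfacet
 facet normal -0.450 0.771 -0.450
  outer loop
   vertex 1.5 1.1 0.8
   vertex 1.0 0.4 0.1
   vertex 2.1 3.2 3.8
  endloop
 endfacet
 facet normal 0.708 0.504 -0.495
  outer loop
   vertex 1.5 1.1 0.8
   vertex 2.1 3.2 3.8
   vertex 3.4 0.1 2.5
  endloop
 endfacet
 facet normal -0.650 0.686 -0.326
  outer loop
   vertex 1.3 2.3 3.5
   vertex 2.1 3.2 3.8
   vertex 1.0 0.4 0.1
  endloop
 endfacet
 facet normal 0.061 -0.364 0.929
  outer loop
   vertex 1.3 2.3 3.5
   vertex 3.4 0.1 2.5
   vertex 2.1 3.2 3.8
  endloop
 endfacet
 facet normal -0.511 -0.752 0.417
  outer loop
   vertex 1.6 1.6 3.0
   vertex 1.0 0.4 0.1
   vertex 3.4 0.1 2.5
  endloop
 endfacet
 facet normal -0.713 -0.583 0.389
  outer loop
   vertex 1.6 1.6 3.0
   vertex 1.3 2.3 3.5
   vertex 1.0 0.4 0.1
  endloop
 endfacet
 facet normal -0.341 -0.639 0.690
  outer loop
   vertex 1.6 1.6 3.0
   vertex 3.4 0.1 2.5
   vertex 1.3 2.3 3.5
  endloop
 endfacet
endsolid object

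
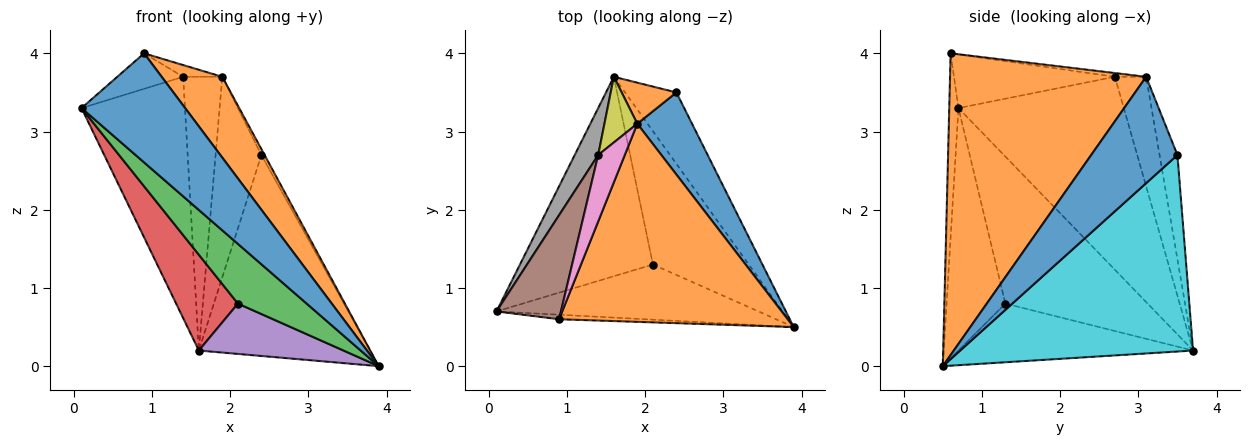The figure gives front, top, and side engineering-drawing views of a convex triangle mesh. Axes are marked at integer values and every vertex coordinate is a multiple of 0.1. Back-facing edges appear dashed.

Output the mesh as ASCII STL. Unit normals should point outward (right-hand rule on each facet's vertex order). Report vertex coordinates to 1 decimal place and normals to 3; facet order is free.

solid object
 facet normal -0.088 -0.995 -0.041
  outer loop
   vertex 0.9 0.6 4.0
   vertex 0.1 0.7 3.3
   vertex 3.9 0.5 0.0
  endloop
 endfacet
 facet normal 0.774 -0.239 0.586
  outer loop
   vertex 1.9 3.1 3.7
   vertex 0.9 0.6 4.0
   vertex 3.9 0.5 0.0
  endloop
 endfacet
 facet normal -0.532 -0.622 -0.575
  outer loop
   vertex 2.1 1.3 0.8
   vertex 3.9 0.5 0.0
   vertex 0.1 0.7 3.3
  endloop
 endfacet
 facet normal -0.706 -0.307 -0.638
  outer loop
   vertex 2.1 1.3 0.8
   vertex 0.1 0.7 3.3
   vertex 1.6 3.7 0.2
  endloop
 endfacet
 facet normal -0.497 -0.306 -0.812
  outer loop
   vertex 2.1 1.3 0.8
   vertex 1.6 3.7 0.2
   vertex 3.9 0.5 0.0
  endloop
 endfacet
 facet normal -0.619 0.254 0.743
  outer loop
   vertex 1.4 2.7 3.7
   vertex 0.1 0.7 3.3
   vertex 0.9 0.6 4.0
  endloop
 endfacet
 facet normal -0.138 0.172 0.975
  outer loop
   vertex 1.4 2.7 3.7
   vertex 0.9 0.6 4.0
   vertex 1.9 3.1 3.7
  endloop
 endfacet
 facet normal -0.843 0.528 0.103
  outer loop
   vertex 1.4 2.7 3.7
   vertex 1.6 3.7 0.2
   vertex 0.1 0.7 3.3
  endloop
 endfacet
 facet normal -0.614 0.768 0.184
  outer loop
   vertex 1.4 2.7 3.7
   vertex 1.9 3.1 3.7
   vertex 1.6 3.7 0.2
  endloop
 endfacet
 facet normal 0.788 0.580 -0.206
  outer loop
   vertex 2.4 3.5 2.7
   vertex 3.9 0.5 0.0
   vertex 1.6 3.7 0.2
  endloop
 endfacet
 facet normal 0.889 0.033 0.457
  outer loop
   vertex 2.4 3.5 2.7
   vertex 1.9 3.1 3.7
   vertex 3.9 0.5 0.0
  endloop
 endfacet
 facet normal -0.357 0.915 0.187
  outer loop
   vertex 2.4 3.5 2.7
   vertex 1.6 3.7 0.2
   vertex 1.9 3.1 3.7
  endloop
 endfacet
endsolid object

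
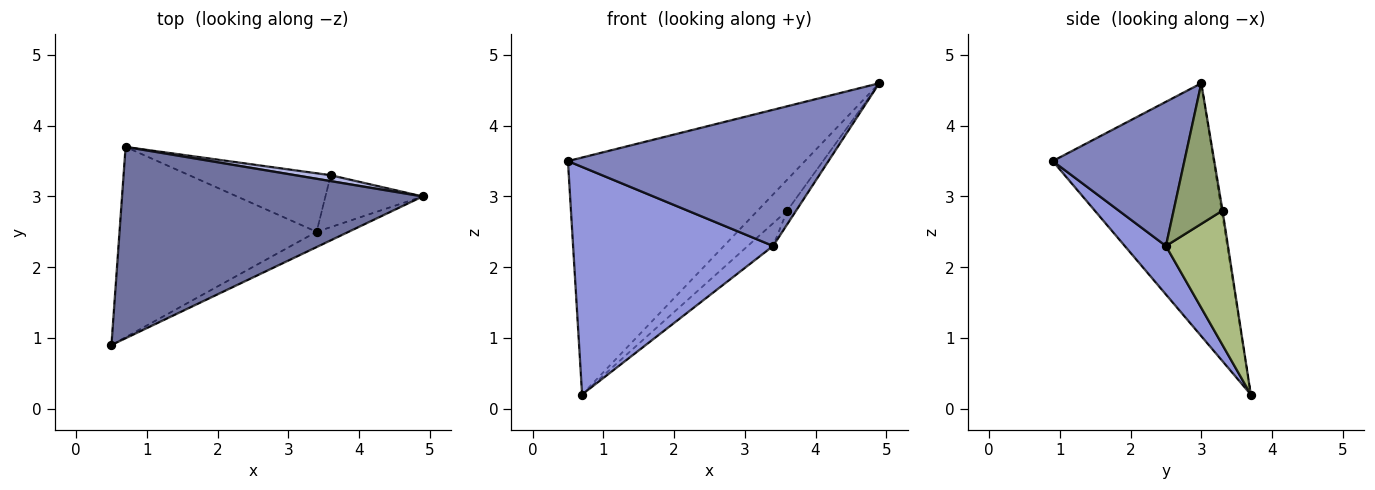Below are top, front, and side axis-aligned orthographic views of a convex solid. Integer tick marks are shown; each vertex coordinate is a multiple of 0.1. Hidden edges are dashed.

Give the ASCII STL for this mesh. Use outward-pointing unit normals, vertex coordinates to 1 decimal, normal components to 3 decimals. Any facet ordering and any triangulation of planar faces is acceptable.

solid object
 facet normal -0.467 0.688 0.555
  outer loop
   vertex 0.7 3.7 0.2
   vertex 0.5 0.9 3.5
   vertex 4.9 3.0 4.6
  endloop
 endfacet
 facet normal 0.449 -0.888 -0.100
  outer loop
   vertex 3.4 2.5 2.3
   vertex 4.9 3.0 4.6
   vertex 0.5 0.9 3.5
  endloop
 endfacet
 facet normal 0.156 -0.758 -0.634
  outer loop
   vertex 3.4 2.5 2.3
   vertex 0.5 0.9 3.5
   vertex 0.7 3.7 0.2
  endloop
 endfacet
 facet normal -0.032 0.982 0.187
  outer loop
   vertex 3.6 3.3 2.8
   vertex 0.7 3.7 0.2
   vertex 4.9 3.0 4.6
  endloop
 endfacet
 facet normal 0.813 0.148 -0.563
  outer loop
   vertex 3.6 3.3 2.8
   vertex 4.9 3.0 4.6
   vertex 3.4 2.5 2.3
  endloop
 endfacet
 facet normal 0.663 0.270 -0.698
  outer loop
   vertex 3.6 3.3 2.8
   vertex 3.4 2.5 2.3
   vertex 0.7 3.7 0.2
  endloop
 endfacet
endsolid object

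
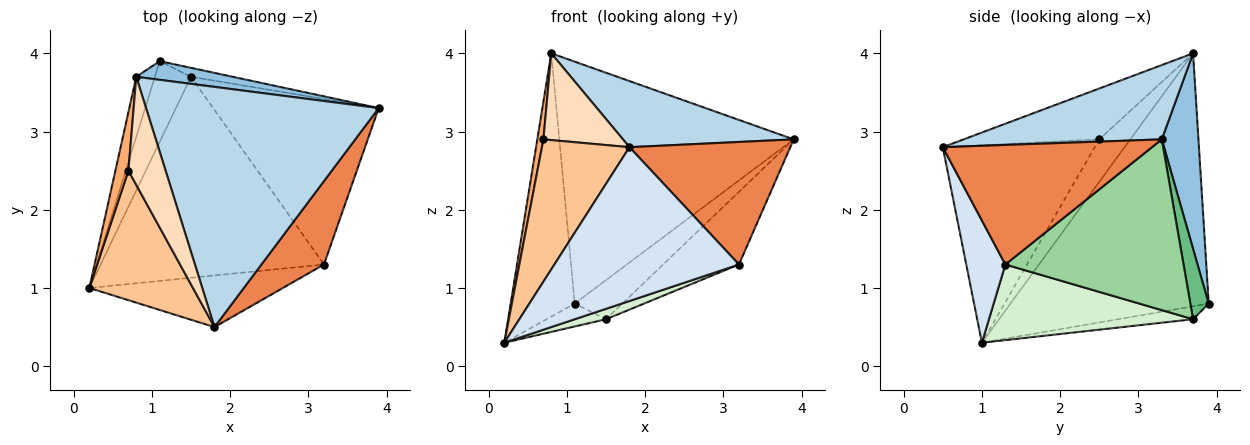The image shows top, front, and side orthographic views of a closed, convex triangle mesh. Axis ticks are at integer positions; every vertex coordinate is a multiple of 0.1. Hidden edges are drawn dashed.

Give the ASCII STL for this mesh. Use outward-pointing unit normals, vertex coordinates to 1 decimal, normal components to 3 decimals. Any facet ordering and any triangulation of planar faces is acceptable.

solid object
 facet normal -0.949 0.307 -0.070
  outer loop
   vertex 0.8 3.7 4.0
   vertex 1.1 3.9 0.8
   vertex 0.2 1.0 0.3
  endloop
 endfacet
 facet normal 0.154 0.985 0.076
  outer loop
   vertex 0.8 3.7 4.0
   vertex 3.9 3.3 2.9
   vertex 1.1 3.9 0.8
  endloop
 endfacet
 facet normal 0.294 -0.254 0.921
  outer loop
   vertex 1.8 0.5 2.8
   vertex 3.9 3.3 2.9
   vertex 0.8 3.7 4.0
  endloop
 endfacet
 facet normal 0.197 -0.929 -0.312
  outer loop
   vertex 3.2 1.3 1.3
   vertex 1.8 0.5 2.8
   vertex 0.2 1.0 0.3
  endloop
 endfacet
 facet normal 0.732 -0.563 0.383
  outer loop
   vertex 3.2 1.3 1.3
   vertex 3.9 3.3 2.9
   vertex 1.8 0.5 2.8
  endloop
 endfacet
 facet normal -0.940 -0.185 0.288
  outer loop
   vertex 0.7 2.5 2.9
   vertex 0.8 3.7 4.0
   vertex 0.2 1.0 0.3
  endloop
 endfacet
 facet normal -0.789 -0.455 0.414
  outer loop
   vertex 0.7 2.5 2.9
   vertex 0.2 1.0 0.3
   vertex 1.8 0.5 2.8
  endloop
 endfacet
 facet normal -0.730 -0.428 0.533
  outer loop
   vertex 0.7 2.5 2.9
   vertex 1.8 0.5 2.8
   vertex 0.8 3.7 4.0
  endloop
 endfacet
 facet normal 0.352 0.912 -0.209
  outer loop
   vertex 1.5 3.7 0.6
   vertex 1.1 3.9 0.8
   vertex 3.9 3.3 2.9
  endloop
 endfacet
 facet normal 0.687 0.292 -0.666
  outer loop
   vertex 1.5 3.7 0.6
   vertex 3.9 3.3 2.9
   vertex 3.2 1.3 1.3
  endloop
 endfacet
 facet normal -0.326 0.258 -0.910
  outer loop
   vertex 1.5 3.7 0.6
   vertex 0.2 1.0 0.3
   vertex 1.1 3.9 0.8
  endloop
 endfacet
 facet normal 0.320 -0.049 -0.946
  outer loop
   vertex 1.5 3.7 0.6
   vertex 3.2 1.3 1.3
   vertex 0.2 1.0 0.3
  endloop
 endfacet
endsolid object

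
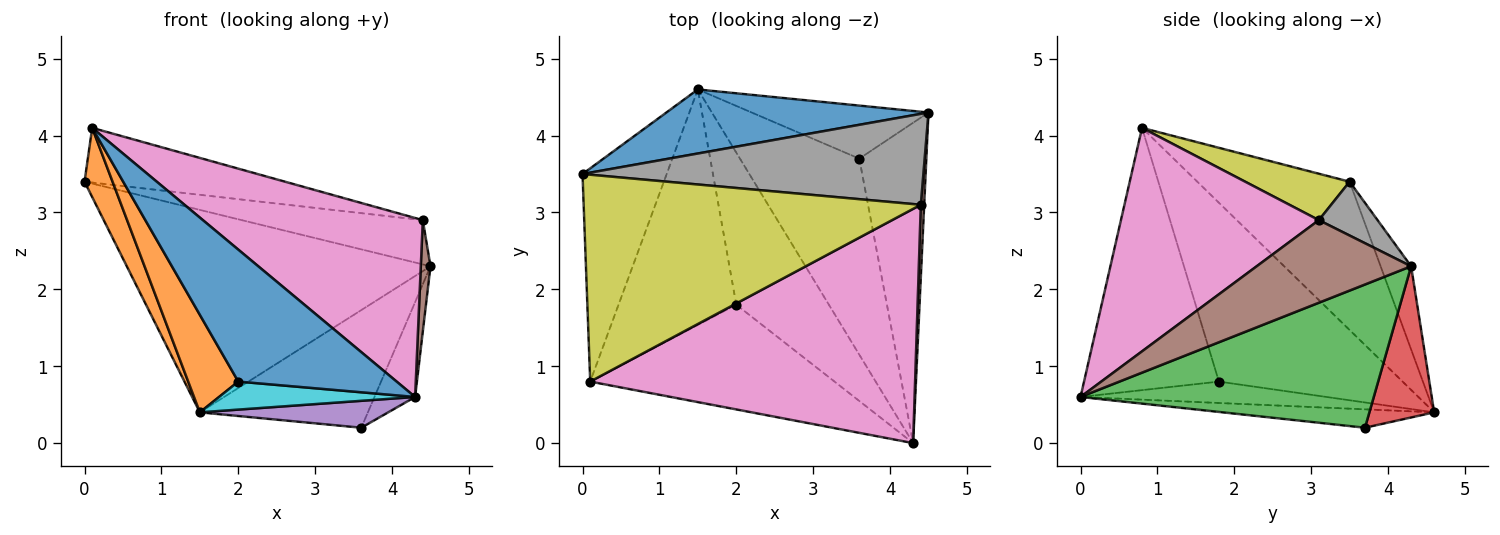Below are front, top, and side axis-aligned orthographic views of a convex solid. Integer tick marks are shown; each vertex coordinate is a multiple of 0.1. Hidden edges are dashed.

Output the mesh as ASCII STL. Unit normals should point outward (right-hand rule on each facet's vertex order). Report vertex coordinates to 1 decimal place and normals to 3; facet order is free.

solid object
 facet normal -0.095 0.949 0.300
  outer loop
   vertex 1.5 4.6 0.4
   vertex 0.0 3.5 3.4
   vertex 4.5 4.3 2.3
  endloop
 endfacet
 facet normal -0.859 -0.158 -0.487
  outer loop
   vertex 0.1 0.8 4.1
   vertex 0.0 3.5 3.4
   vertex 1.5 4.6 0.4
  endloop
 endfacet
 facet normal 0.899 0.125 -0.421
  outer loop
   vertex 3.6 3.7 0.2
   vertex 4.5 4.3 2.3
   vertex 4.3 0.0 0.6
  endloop
 endfacet
 facet normal 0.332 0.860 -0.388
  outer loop
   vertex 3.6 3.7 0.2
   vertex 1.5 4.6 0.4
   vertex 4.5 4.3 2.3
  endloop
 endfacet
 facet normal -0.151 -0.134 -0.979
  outer loop
   vertex 3.6 3.7 0.2
   vertex 4.3 0.0 0.6
   vertex 1.5 4.6 0.4
  endloop
 endfacet
 facet normal 0.997 -0.063 0.041
  outer loop
   vertex 4.4 3.1 2.9
   vertex 4.3 0.0 0.6
   vertex 4.5 4.3 2.3
  endloop
 endfacet
 facet normal 0.480 -0.533 0.697
  outer loop
   vertex 4.4 3.1 2.9
   vertex 0.1 0.8 4.1
   vertex 4.3 0.0 0.6
  endloop
 endfacet
 facet normal 0.141 0.433 0.890
  outer loop
   vertex 4.4 3.1 2.9
   vertex 4.5 4.3 2.3
   vertex 0.0 3.5 3.4
  endloop
 endfacet
 facet normal 0.132 0.253 0.958
  outer loop
   vertex 4.4 3.1 2.9
   vertex 0.0 3.5 3.4
   vertex 0.1 0.8 4.1
  endloop
 endfacet
 facet normal -0.222 -0.177 -0.959
  outer loop
   vertex 2.0 1.8 0.8
   vertex 1.5 4.6 0.4
   vertex 4.3 0.0 0.6
  endloop
 endfacet
 facet normal -0.555 -0.652 -0.517
  outer loop
   vertex 2.0 1.8 0.8
   vertex 4.3 0.0 0.6
   vertex 0.1 0.8 4.1
  endloop
 endfacet
 facet normal -0.814 -0.222 -0.536
  outer loop
   vertex 2.0 1.8 0.8
   vertex 0.1 0.8 4.1
   vertex 1.5 4.6 0.4
  endloop
 endfacet
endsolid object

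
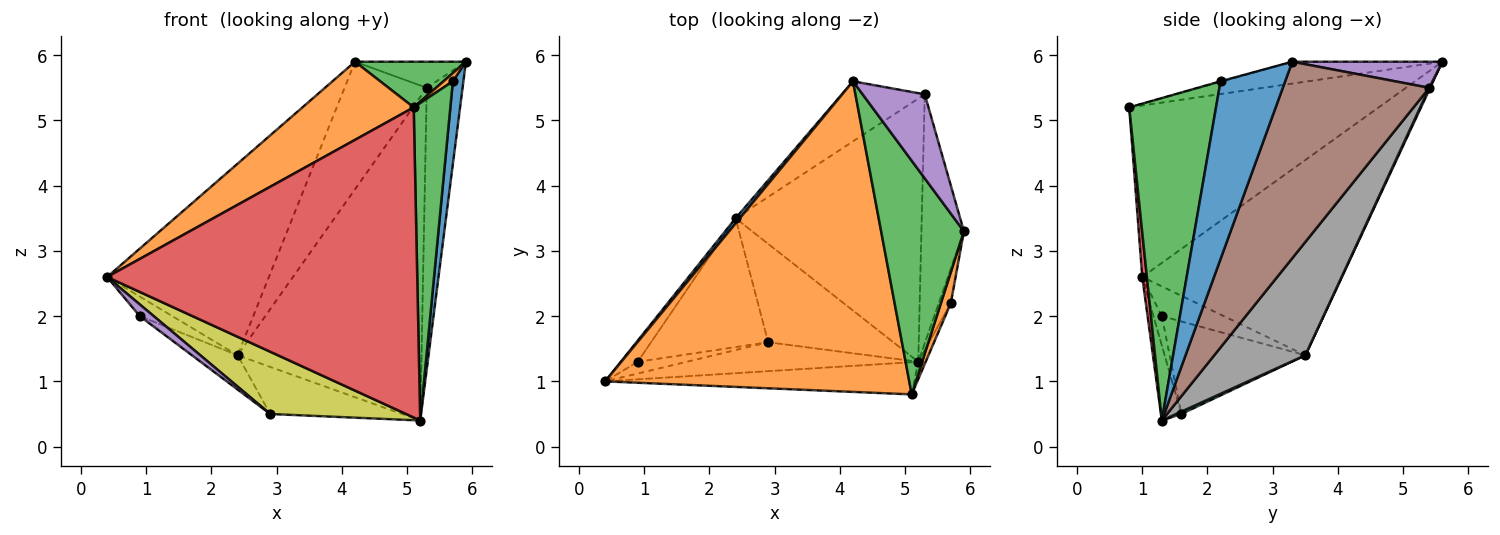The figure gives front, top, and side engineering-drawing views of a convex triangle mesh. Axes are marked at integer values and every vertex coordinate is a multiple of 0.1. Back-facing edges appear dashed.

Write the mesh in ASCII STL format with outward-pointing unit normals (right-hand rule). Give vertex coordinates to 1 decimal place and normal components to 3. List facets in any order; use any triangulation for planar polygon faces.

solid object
 facet normal -0.777 0.630 0.017
  outer loop
   vertex 2.4 3.5 1.4
   vertex 0.4 1.0 2.6
   vertex 4.2 5.6 5.9
  endloop
 endfacet
 facet normal -0.480 -0.214 0.851
  outer loop
   vertex 5.1 0.8 5.2
   vertex 4.2 5.6 5.9
   vertex 0.4 1.0 2.6
  endloop
 endfacet
 facet normal -0.251 -0.186 0.950
  outer loop
   vertex 5.1 0.8 5.2
   vertex 5.9 3.3 5.9
   vertex 4.2 5.6 5.9
  endloop
 endfacet
 facet normal 0.015 -0.995 -0.103
  outer loop
   vertex 5.1 0.8 5.2
   vertex 0.4 1.0 2.6
   vertex 5.2 1.3 0.4
  endloop
 endfacet
 facet normal 0.372 0.275 0.886
  outer loop
   vertex 5.3 5.4 5.5
   vertex 4.2 5.6 5.9
   vertex 5.9 3.3 5.9
  endloop
 endfacet
 facet normal 0.951 0.232 -0.206
  outer loop
   vertex 5.3 5.4 5.5
   vertex 5.9 3.3 5.9
   vertex 5.2 1.3 0.4
  endloop
 endfacet
 facet normal 0.010 0.905 -0.426
  outer loop
   vertex 5.3 5.4 5.5
   vertex 2.4 3.5 1.4
   vertex 4.2 5.6 5.9
  endloop
 endfacet
 facet normal 0.359 0.724 -0.589
  outer loop
   vertex 5.3 5.4 5.5
   vertex 5.2 1.3 0.4
   vertex 2.4 3.5 1.4
  endloop
 endfacet
 facet normal -0.135 -0.898 -0.418
  outer loop
   vertex 2.9 1.6 0.5
   vertex 5.2 1.3 0.4
   vertex 0.4 1.0 2.6
  endloop
 endfacet
 facet normal 0.017 0.432 -0.902
  outer loop
   vertex 2.9 1.6 0.5
   vertex 2.4 3.5 1.4
   vertex 5.2 1.3 0.4
  endloop
 endfacet
 facet normal 0.985 -0.161 -0.067
  outer loop
   vertex 5.7 2.2 5.6
   vertex 5.2 1.3 0.4
   vertex 5.9 3.3 5.9
  endloop
 endfacet
 facet normal -0.051 -0.254 0.966
  outer loop
   vertex 5.7 2.2 5.6
   vertex 5.9 3.3 5.9
   vertex 5.1 0.8 5.2
  endloop
 endfacet
 facet normal 0.921 -0.389 -0.021
  outer loop
   vertex 5.7 2.2 5.6
   vertex 5.1 0.8 5.2
   vertex 5.2 1.3 0.4
  endloop
 endfacet
 facet normal -0.790 0.416 -0.450
  outer loop
   vertex 0.9 1.3 2.0
   vertex 0.4 1.0 2.6
   vertex 2.4 3.5 1.4
  endloop
 endfacet
 facet normal -0.391 -0.651 -0.651
  outer loop
   vertex 0.9 1.3 2.0
   vertex 2.9 1.6 0.5
   vertex 0.4 1.0 2.6
  endloop
 endfacet
 facet normal -0.607 0.204 -0.768
  outer loop
   vertex 0.9 1.3 2.0
   vertex 2.4 3.5 1.4
   vertex 2.9 1.6 0.5
  endloop
 endfacet
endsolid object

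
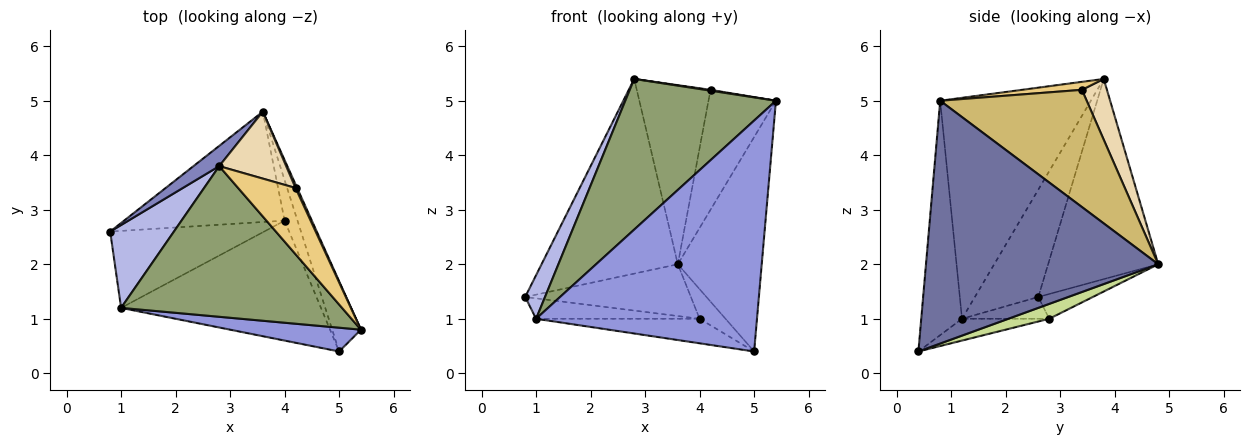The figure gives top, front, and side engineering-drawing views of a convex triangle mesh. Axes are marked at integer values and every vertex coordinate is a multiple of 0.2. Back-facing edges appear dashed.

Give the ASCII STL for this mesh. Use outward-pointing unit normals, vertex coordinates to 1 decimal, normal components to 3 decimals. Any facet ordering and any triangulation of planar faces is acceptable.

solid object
 facet normal 0.935 0.338 -0.111
  outer loop
   vertex 5.0 0.4 0.4
   vertex 3.6 4.8 2.0
   vertex 5.4 0.8 5.0
  endloop
 endfacet
 facet normal -0.626 0.775 0.081
  outer loop
   vertex 2.8 3.8 5.4
   vertex 3.6 4.8 2.0
   vertex 0.8 2.6 1.4
  endloop
 endfacet
 facet normal -0.181 -0.978 0.101
  outer loop
   vertex 1.0 1.2 1.0
   vertex 5.0 0.4 0.4
   vertex 5.4 0.8 5.0
  endloop
 endfacet
 facet normal -0.830 -0.259 0.493
  outer loop
   vertex 1.0 1.2 1.0
   vertex 2.8 3.8 5.4
   vertex 0.8 2.6 1.4
  endloop
 endfacet
 facet normal -0.577 -0.577 0.577
  outer loop
   vertex 1.0 1.2 1.0
   vertex 5.4 0.8 5.0
   vertex 2.8 3.8 5.4
  endloop
 endfacet
 facet normal -0.138 0.421 -0.897
  outer loop
   vertex 4.0 2.8 1.0
   vertex 0.8 2.6 1.4
   vertex 3.6 4.8 2.0
  endloop
 endfacet
 facet normal 0.682 0.432 -0.591
  outer loop
   vertex 4.0 2.8 1.0
   vertex 3.6 4.8 2.0
   vertex 5.0 0.4 0.4
  endloop
 endfacet
 facet normal -0.136 0.254 -0.958
  outer loop
   vertex 4.0 2.8 1.0
   vertex 1.0 1.2 1.0
   vertex 0.8 2.6 1.4
  endloop
 endfacet
 facet normal -0.106 0.199 -0.974
  outer loop
   vertex 4.0 2.8 1.0
   vertex 5.0 0.4 0.4
   vertex 1.0 1.2 1.0
  endloop
 endfacet
 facet normal 0.908 0.418 0.013
  outer loop
   vertex 4.2 3.4 5.2
   vertex 5.4 0.8 5.0
   vertex 3.6 4.8 2.0
  endloop
 endfacet
 facet normal 0.138 -0.013 0.990
  outer loop
   vertex 4.2 3.4 5.2
   vertex 2.8 3.8 5.4
   vertex 5.4 0.8 5.0
  endloop
 endfacet
 facet normal 0.303 0.893 0.334
  outer loop
   vertex 4.2 3.4 5.2
   vertex 3.6 4.8 2.0
   vertex 2.8 3.8 5.4
  endloop
 endfacet
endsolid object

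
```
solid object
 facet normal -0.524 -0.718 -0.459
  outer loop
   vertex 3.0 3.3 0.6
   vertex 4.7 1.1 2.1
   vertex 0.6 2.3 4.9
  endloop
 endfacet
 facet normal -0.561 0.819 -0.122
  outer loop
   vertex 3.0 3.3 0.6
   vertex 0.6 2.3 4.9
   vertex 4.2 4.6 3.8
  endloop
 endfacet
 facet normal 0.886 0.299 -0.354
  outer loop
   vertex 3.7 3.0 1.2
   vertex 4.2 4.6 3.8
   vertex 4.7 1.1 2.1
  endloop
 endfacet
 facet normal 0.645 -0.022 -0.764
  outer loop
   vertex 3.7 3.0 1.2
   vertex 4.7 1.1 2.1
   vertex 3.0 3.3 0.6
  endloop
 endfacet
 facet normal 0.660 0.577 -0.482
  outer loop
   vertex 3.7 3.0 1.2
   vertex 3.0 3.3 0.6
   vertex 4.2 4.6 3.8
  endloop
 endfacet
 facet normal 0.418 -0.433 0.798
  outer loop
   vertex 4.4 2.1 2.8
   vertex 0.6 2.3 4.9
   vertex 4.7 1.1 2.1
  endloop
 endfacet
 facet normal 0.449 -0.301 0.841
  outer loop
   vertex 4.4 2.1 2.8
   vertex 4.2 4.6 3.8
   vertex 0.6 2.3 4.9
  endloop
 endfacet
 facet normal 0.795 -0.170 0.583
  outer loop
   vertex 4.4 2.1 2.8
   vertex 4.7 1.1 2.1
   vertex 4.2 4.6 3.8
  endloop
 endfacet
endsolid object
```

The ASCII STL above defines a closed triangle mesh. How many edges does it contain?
12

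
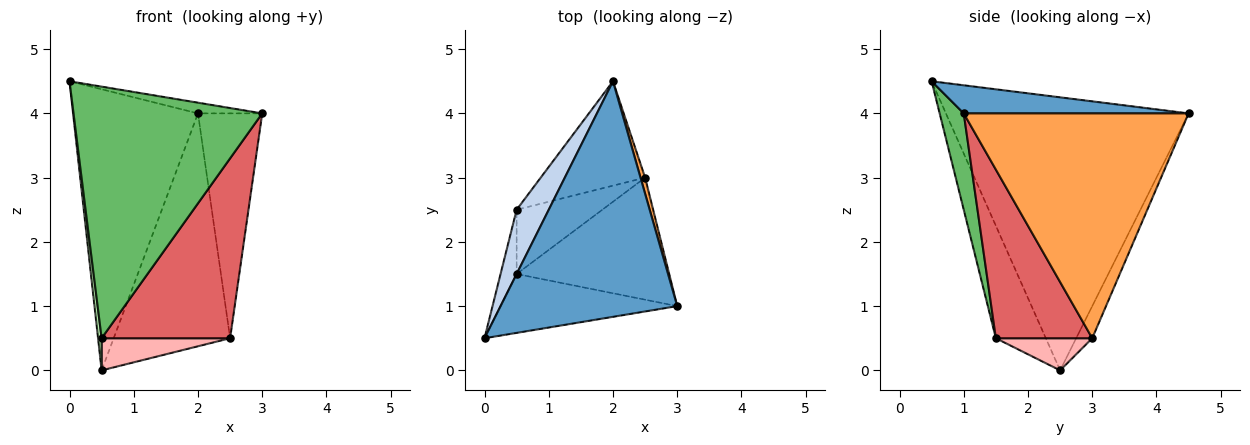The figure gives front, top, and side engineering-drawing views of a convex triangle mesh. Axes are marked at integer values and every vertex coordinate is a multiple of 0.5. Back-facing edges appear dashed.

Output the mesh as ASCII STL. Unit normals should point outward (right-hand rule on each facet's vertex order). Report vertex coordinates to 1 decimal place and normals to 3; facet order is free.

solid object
 facet normal 0.157 0.045 0.987
  outer loop
   vertex 2.0 4.5 4.0
   vertex 0.0 0.5 4.5
   vertex 3.0 1.0 4.0
  endloop
 endfacet
 facet normal -0.884 0.455 0.104
  outer loop
   vertex 0.5 2.5 0.0
   vertex 0.0 0.5 4.5
   vertex 2.0 4.5 4.0
  endloop
 endfacet
 facet normal 0.961 0.275 0.020
  outer loop
   vertex 2.5 3.0 0.5
   vertex 2.0 4.5 4.0
   vertex 3.0 1.0 4.0
  endloop
 endfacet
 facet normal -0.125 0.905 -0.406
  outer loop
   vertex 2.5 3.0 0.5
   vertex 0.5 2.5 0.0
   vertex 2.0 4.5 4.0
  endloop
 endfacet
 facet normal 0.123 -0.966 -0.226
  outer loop
   vertex 0.5 1.5 0.5
   vertex 3.0 1.0 4.0
   vertex 0.0 0.5 4.5
  endloop
 endfacet
 facet normal -0.987 -0.071 -0.141
  outer loop
   vertex 0.5 1.5 0.5
   vertex 0.0 0.5 4.5
   vertex 0.5 2.5 0.0
  endloop
 endfacet
 facet normal 0.527 -0.703 -0.477
  outer loop
   vertex 0.5 1.5 0.5
   vertex 2.5 3.0 0.5
   vertex 3.0 1.0 4.0
  endloop
 endfacet
 facet normal 0.318 -0.424 -0.848
  outer loop
   vertex 0.5 1.5 0.5
   vertex 0.5 2.5 0.0
   vertex 2.5 3.0 0.5
  endloop
 endfacet
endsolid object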